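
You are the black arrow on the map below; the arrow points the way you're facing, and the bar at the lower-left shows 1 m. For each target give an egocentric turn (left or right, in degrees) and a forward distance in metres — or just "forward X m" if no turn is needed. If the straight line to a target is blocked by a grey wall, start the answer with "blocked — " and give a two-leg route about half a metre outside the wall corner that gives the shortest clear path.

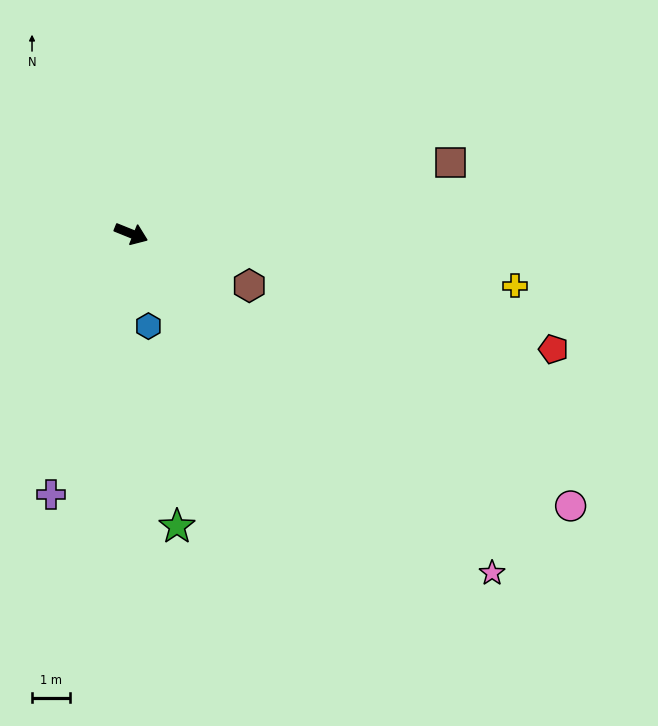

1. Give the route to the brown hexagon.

forward 3.4 m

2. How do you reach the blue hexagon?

turn right 57°, forward 2.5 m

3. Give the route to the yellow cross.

turn left 14°, forward 10.2 m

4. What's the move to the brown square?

turn left 35°, forward 8.6 m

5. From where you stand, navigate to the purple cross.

turn right 85°, forward 7.2 m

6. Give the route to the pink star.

turn right 21°, forward 13.0 m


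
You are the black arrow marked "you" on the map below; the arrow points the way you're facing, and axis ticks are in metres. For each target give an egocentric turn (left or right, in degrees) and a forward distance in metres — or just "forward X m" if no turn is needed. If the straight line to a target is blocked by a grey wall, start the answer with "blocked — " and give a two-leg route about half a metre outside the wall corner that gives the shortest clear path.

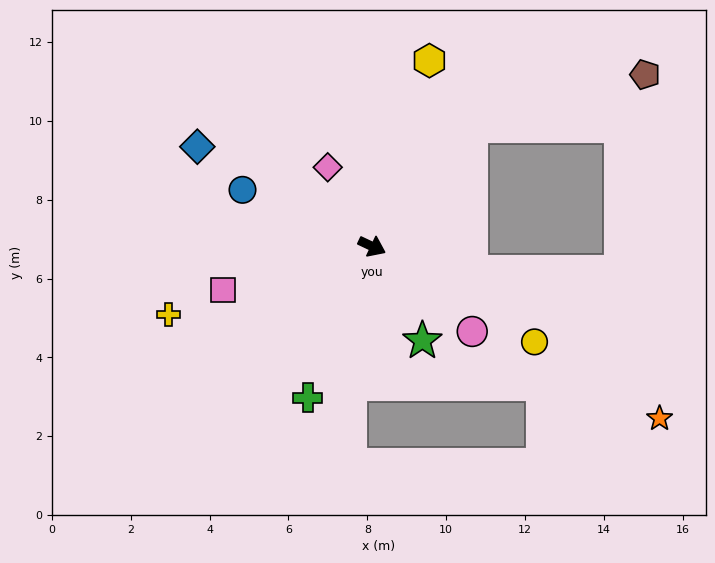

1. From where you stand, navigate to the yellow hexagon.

turn left 98°, forward 4.9 m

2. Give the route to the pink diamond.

turn left 144°, forward 2.3 m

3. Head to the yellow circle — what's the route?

turn right 5°, forward 4.8 m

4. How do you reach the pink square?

turn right 138°, forward 3.9 m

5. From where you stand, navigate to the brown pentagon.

blocked — turn left 76°, forward 4.0 m, then turn right 34°, forward 4.6 m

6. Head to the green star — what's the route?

turn right 37°, forward 2.7 m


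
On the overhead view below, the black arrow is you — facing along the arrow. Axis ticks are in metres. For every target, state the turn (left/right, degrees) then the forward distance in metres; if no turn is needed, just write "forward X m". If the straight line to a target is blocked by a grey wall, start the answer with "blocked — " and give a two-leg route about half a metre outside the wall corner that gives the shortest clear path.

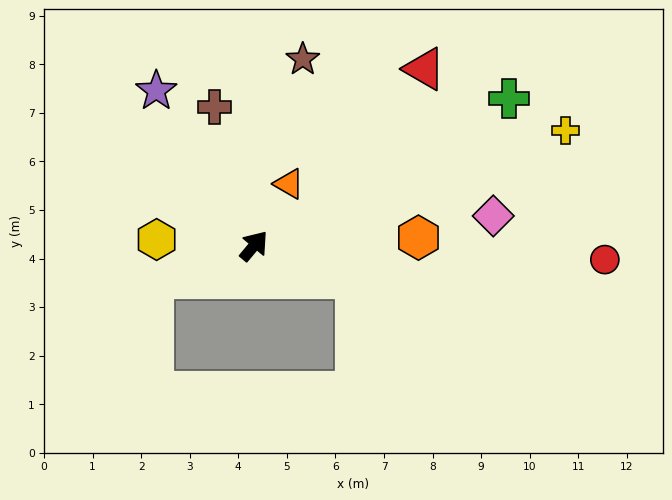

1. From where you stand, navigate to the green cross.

turn right 20°, forward 6.1 m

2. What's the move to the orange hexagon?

turn right 47°, forward 3.4 m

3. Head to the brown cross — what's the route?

turn left 56°, forward 3.0 m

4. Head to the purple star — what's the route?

turn left 72°, forward 3.8 m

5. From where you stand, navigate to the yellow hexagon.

turn left 126°, forward 2.0 m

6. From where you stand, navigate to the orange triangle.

turn left 10°, forward 1.5 m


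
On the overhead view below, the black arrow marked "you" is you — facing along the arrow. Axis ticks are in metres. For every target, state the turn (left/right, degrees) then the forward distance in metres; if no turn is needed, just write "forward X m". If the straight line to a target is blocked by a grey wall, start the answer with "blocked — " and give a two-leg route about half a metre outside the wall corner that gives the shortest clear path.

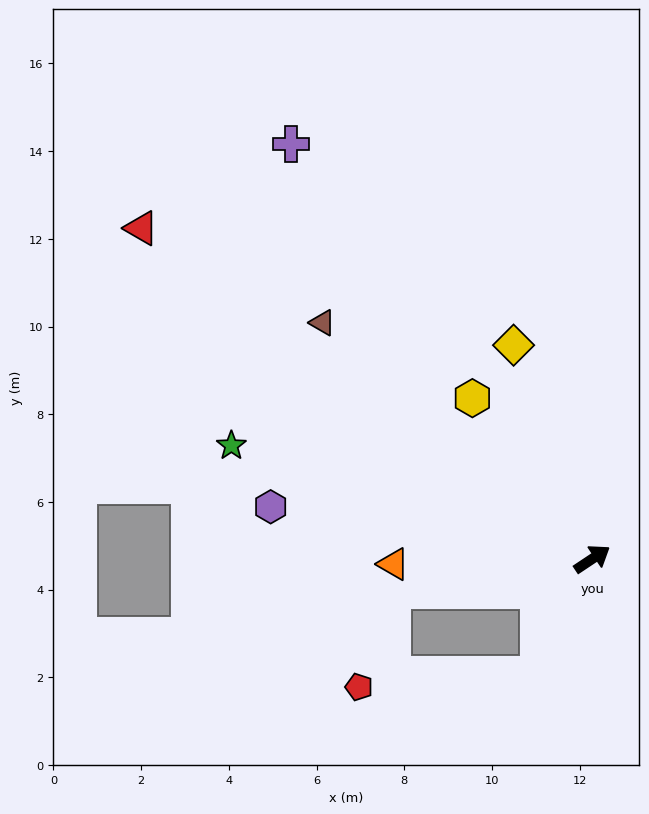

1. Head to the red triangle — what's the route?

turn left 110°, forward 12.8 m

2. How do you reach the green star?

turn left 129°, forward 8.6 m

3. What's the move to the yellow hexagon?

turn left 93°, forward 4.6 m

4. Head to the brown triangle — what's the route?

turn left 105°, forward 8.2 m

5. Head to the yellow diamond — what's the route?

turn left 77°, forward 5.2 m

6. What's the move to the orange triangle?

turn left 148°, forward 4.5 m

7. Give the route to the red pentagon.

blocked — turn right 148°, forward 2.9 m, then turn right 62°, forward 4.1 m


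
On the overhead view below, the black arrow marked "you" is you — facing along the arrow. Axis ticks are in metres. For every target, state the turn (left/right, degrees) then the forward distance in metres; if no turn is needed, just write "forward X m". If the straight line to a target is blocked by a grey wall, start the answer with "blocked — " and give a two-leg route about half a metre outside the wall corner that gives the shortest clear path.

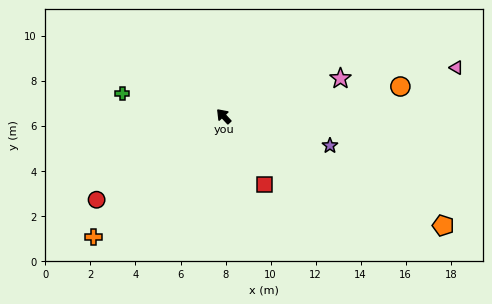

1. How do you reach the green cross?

turn left 34°, forward 4.6 m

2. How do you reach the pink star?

turn right 115°, forward 5.5 m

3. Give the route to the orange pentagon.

turn right 159°, forward 10.9 m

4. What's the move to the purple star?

turn right 148°, forward 4.9 m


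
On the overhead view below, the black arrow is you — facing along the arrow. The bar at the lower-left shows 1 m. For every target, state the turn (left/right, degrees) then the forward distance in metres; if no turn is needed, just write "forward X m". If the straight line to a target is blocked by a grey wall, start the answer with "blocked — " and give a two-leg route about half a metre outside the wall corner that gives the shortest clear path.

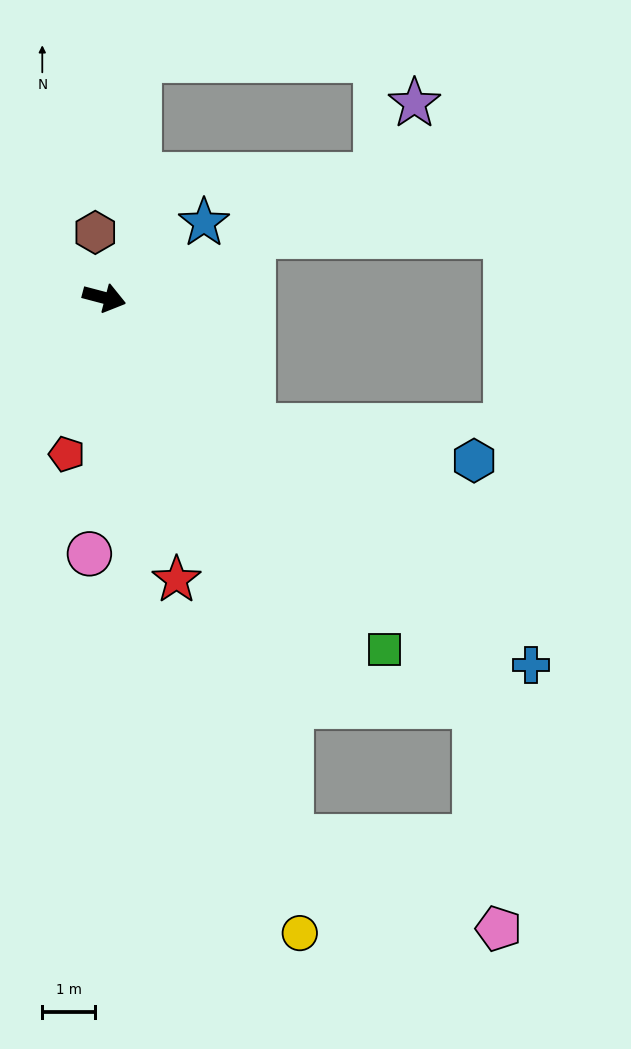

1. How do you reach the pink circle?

turn right 79°, forward 4.9 m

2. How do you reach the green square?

turn right 37°, forward 8.6 m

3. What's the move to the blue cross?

turn right 26°, forward 10.7 m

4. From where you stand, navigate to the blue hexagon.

blocked — turn right 26°, forward 3.8 m, then turn left 32°, forward 4.3 m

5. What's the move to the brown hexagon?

turn left 113°, forward 1.3 m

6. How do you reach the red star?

turn right 61°, forward 5.6 m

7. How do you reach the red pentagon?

turn right 89°, forward 3.1 m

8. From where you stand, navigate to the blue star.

turn left 52°, forward 2.4 m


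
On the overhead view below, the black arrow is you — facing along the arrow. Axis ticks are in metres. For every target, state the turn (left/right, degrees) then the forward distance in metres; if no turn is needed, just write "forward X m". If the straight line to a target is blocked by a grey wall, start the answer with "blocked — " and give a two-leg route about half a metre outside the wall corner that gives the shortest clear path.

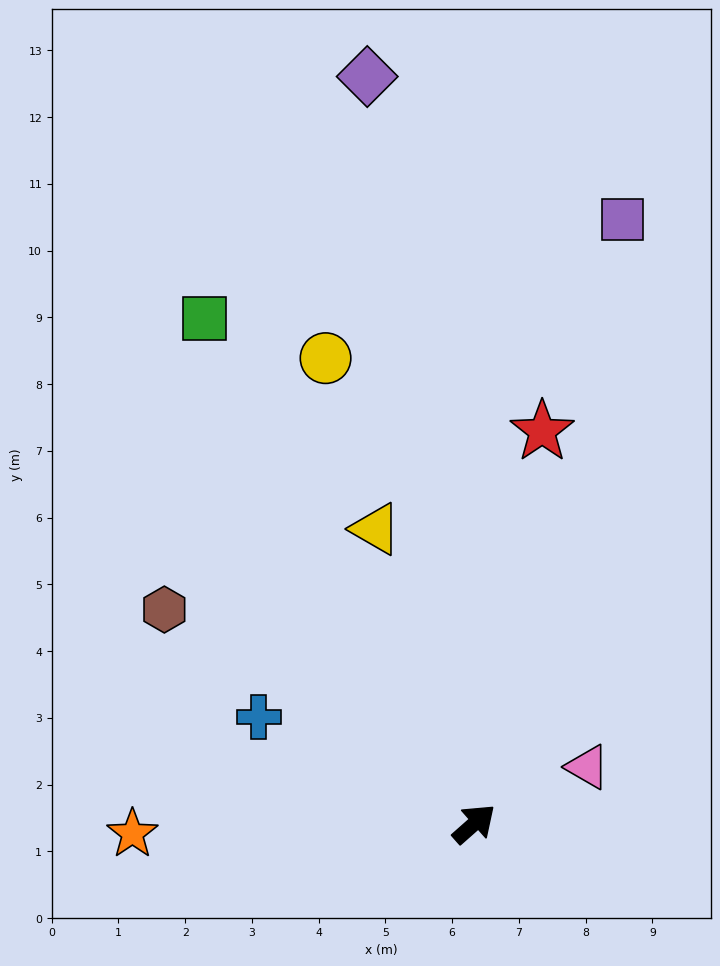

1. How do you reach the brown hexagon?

turn left 104°, forward 5.6 m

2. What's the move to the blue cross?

turn left 112°, forward 3.6 m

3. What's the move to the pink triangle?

turn right 15°, forward 1.9 m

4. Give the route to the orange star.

turn left 140°, forward 5.1 m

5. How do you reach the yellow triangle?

turn left 67°, forward 4.7 m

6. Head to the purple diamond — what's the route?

turn left 57°, forward 11.3 m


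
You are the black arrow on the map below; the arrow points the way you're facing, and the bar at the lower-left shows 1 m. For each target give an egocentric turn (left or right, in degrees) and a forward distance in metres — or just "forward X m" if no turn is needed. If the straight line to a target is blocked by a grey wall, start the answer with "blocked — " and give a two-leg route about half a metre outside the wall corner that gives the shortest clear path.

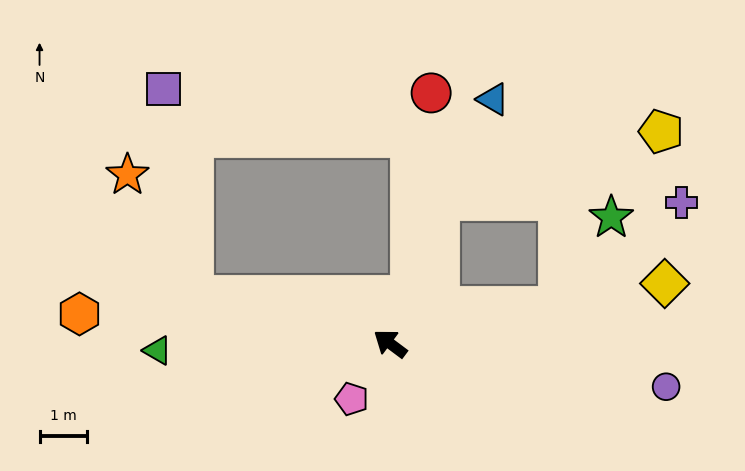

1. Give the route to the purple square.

blocked — turn left 23°, forward 4.3 m, then turn right 68°, forward 4.4 m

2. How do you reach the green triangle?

turn left 38°, forward 4.9 m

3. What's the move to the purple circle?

turn right 152°, forward 5.9 m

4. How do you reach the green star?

blocked — turn right 131°, forward 3.6 m, then turn left 47°, forward 2.2 m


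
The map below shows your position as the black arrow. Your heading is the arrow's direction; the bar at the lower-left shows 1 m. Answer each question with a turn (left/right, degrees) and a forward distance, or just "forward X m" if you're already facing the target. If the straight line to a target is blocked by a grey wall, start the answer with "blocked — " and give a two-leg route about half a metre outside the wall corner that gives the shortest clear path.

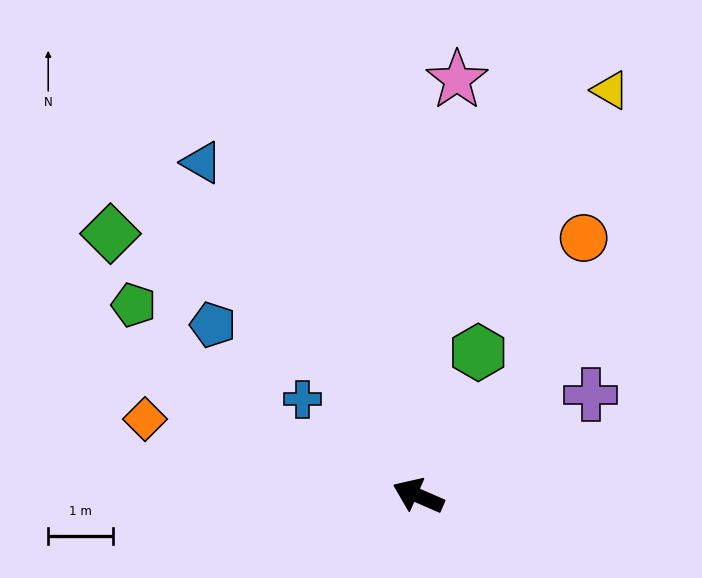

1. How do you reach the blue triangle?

turn right 33°, forward 6.2 m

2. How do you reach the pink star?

turn right 72°, forward 6.5 m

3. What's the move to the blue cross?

turn right 16°, forward 2.3 m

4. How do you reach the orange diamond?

turn left 8°, forward 4.4 m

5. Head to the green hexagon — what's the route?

turn right 89°, forward 2.4 m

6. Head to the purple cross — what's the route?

turn right 126°, forward 3.1 m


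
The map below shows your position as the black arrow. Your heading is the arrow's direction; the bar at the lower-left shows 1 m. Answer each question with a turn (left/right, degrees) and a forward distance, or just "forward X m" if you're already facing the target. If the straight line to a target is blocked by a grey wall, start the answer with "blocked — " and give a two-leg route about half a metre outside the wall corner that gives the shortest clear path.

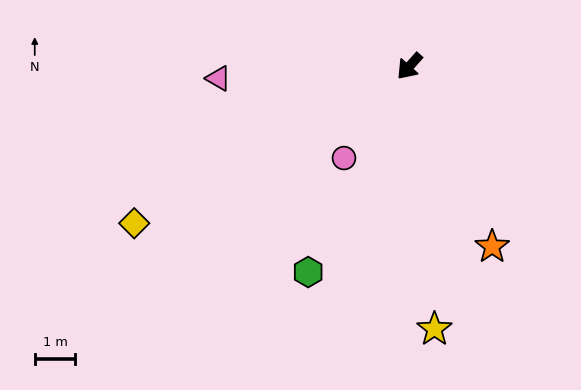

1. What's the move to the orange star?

turn left 66°, forward 4.9 m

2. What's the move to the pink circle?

turn left 6°, forward 2.8 m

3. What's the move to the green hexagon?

turn left 16°, forward 5.6 m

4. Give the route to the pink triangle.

turn right 45°, forward 4.7 m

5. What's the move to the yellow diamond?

turn right 18°, forward 7.8 m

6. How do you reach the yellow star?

turn left 47°, forward 6.5 m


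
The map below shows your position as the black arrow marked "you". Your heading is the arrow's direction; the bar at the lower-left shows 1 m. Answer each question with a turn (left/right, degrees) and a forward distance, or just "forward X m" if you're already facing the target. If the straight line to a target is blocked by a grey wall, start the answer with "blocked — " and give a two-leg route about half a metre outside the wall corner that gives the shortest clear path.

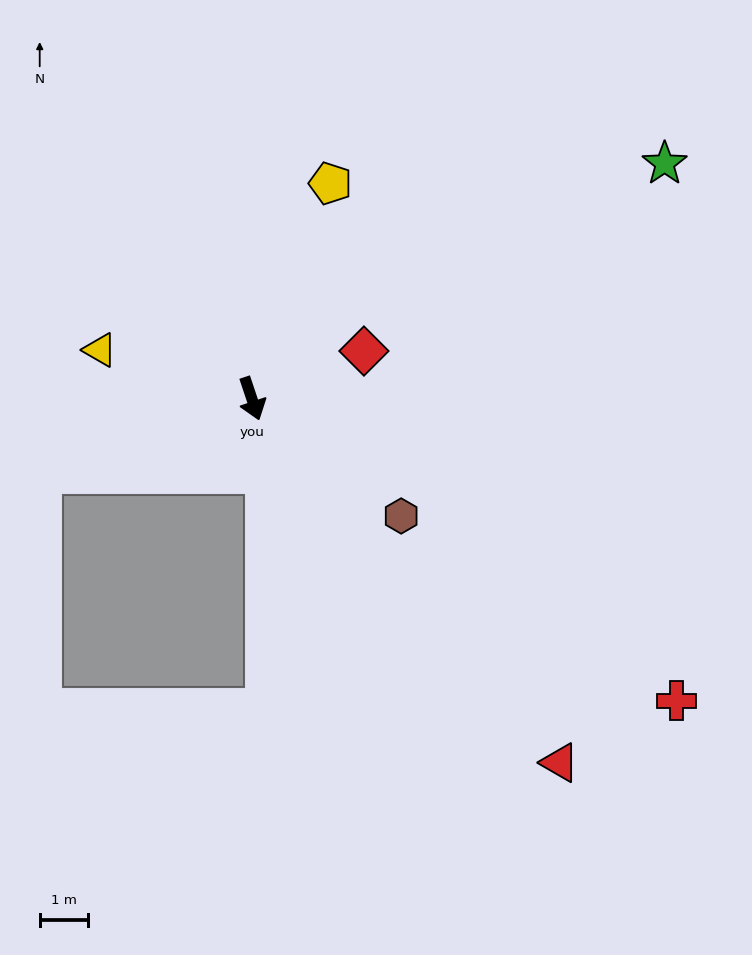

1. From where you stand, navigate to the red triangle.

turn left 22°, forward 9.9 m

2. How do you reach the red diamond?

turn left 95°, forward 2.5 m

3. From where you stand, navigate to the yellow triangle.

turn right 126°, forward 3.3 m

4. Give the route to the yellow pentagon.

turn left 141°, forward 4.8 m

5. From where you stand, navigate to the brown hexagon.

turn left 33°, forward 3.9 m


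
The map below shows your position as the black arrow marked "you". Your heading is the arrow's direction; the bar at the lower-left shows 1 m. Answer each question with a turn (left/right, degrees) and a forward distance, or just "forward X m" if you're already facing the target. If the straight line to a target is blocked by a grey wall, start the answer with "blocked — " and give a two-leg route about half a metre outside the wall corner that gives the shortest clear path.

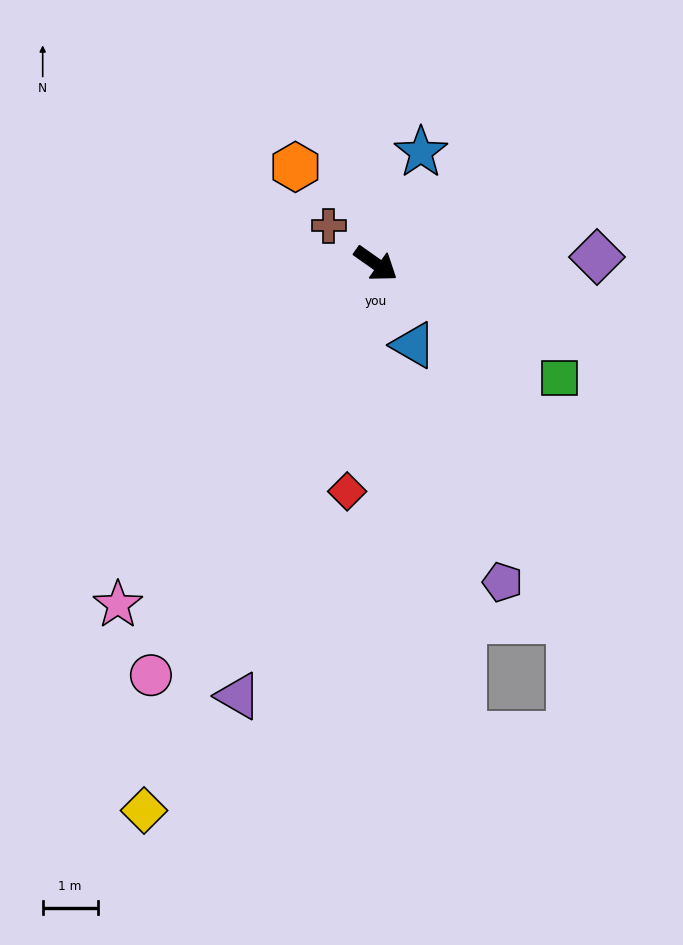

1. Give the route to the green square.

turn left 3°, forward 3.9 m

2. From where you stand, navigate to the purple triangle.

turn right 72°, forward 8.3 m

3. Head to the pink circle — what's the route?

turn right 83°, forward 8.5 m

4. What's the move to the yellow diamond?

turn right 78°, forward 10.8 m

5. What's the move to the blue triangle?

turn right 30°, forward 1.6 m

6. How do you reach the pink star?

turn right 92°, forward 7.8 m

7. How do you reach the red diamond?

turn right 62°, forward 4.2 m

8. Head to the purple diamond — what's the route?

turn left 37°, forward 4.0 m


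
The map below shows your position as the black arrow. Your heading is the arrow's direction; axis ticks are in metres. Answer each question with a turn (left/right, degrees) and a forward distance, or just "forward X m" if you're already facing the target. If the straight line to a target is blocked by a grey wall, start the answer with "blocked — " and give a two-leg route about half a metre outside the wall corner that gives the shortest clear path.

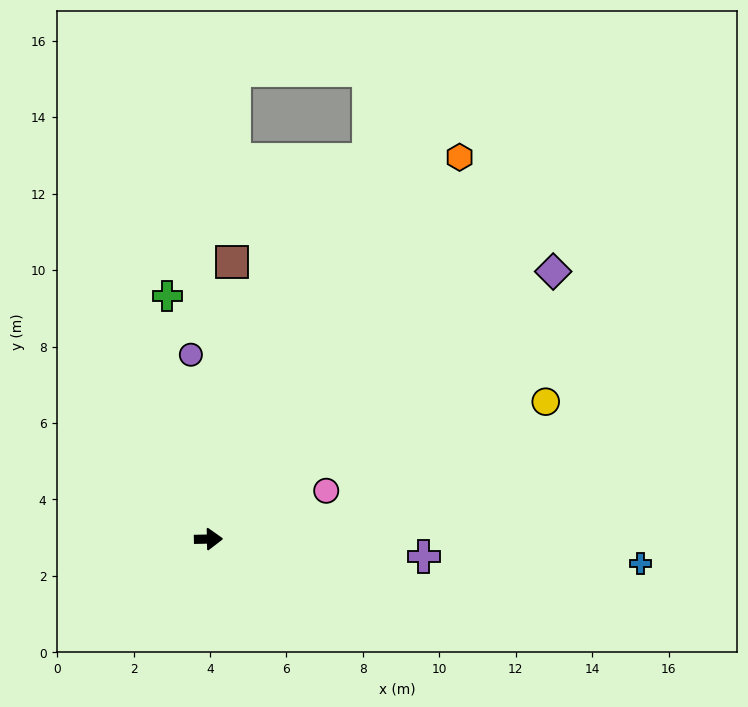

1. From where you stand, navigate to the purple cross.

turn right 6°, forward 5.7 m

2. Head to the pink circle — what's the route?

turn left 21°, forward 3.3 m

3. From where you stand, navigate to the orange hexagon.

turn left 56°, forward 12.0 m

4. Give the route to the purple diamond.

turn left 37°, forward 11.4 m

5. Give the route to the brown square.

turn left 84°, forward 7.3 m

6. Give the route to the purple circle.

turn left 94°, forward 4.8 m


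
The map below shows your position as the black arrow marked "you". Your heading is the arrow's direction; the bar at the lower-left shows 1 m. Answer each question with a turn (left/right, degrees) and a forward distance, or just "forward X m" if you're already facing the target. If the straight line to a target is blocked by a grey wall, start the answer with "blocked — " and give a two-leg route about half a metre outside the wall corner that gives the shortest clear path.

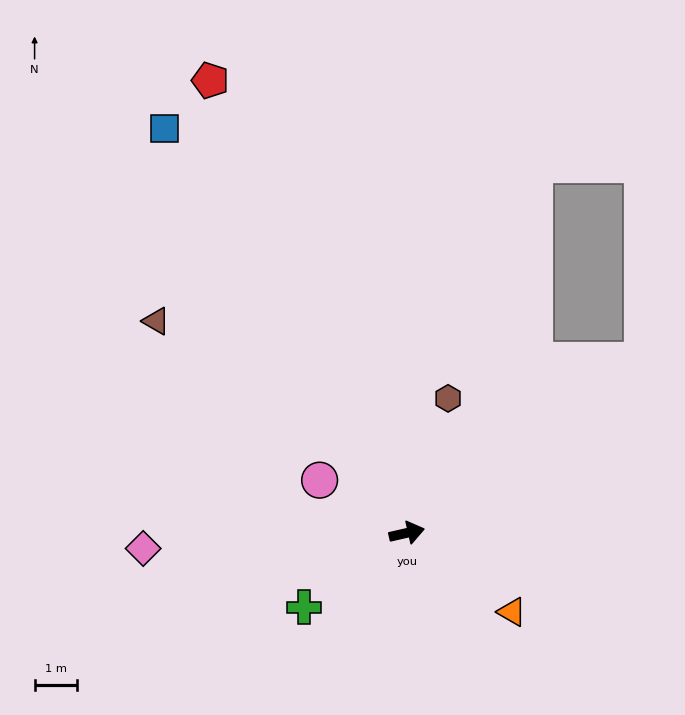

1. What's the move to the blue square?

turn left 108°, forward 11.1 m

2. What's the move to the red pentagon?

turn left 101°, forward 11.7 m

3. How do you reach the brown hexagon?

turn left 60°, forward 3.3 m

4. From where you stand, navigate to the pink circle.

turn left 136°, forward 2.4 m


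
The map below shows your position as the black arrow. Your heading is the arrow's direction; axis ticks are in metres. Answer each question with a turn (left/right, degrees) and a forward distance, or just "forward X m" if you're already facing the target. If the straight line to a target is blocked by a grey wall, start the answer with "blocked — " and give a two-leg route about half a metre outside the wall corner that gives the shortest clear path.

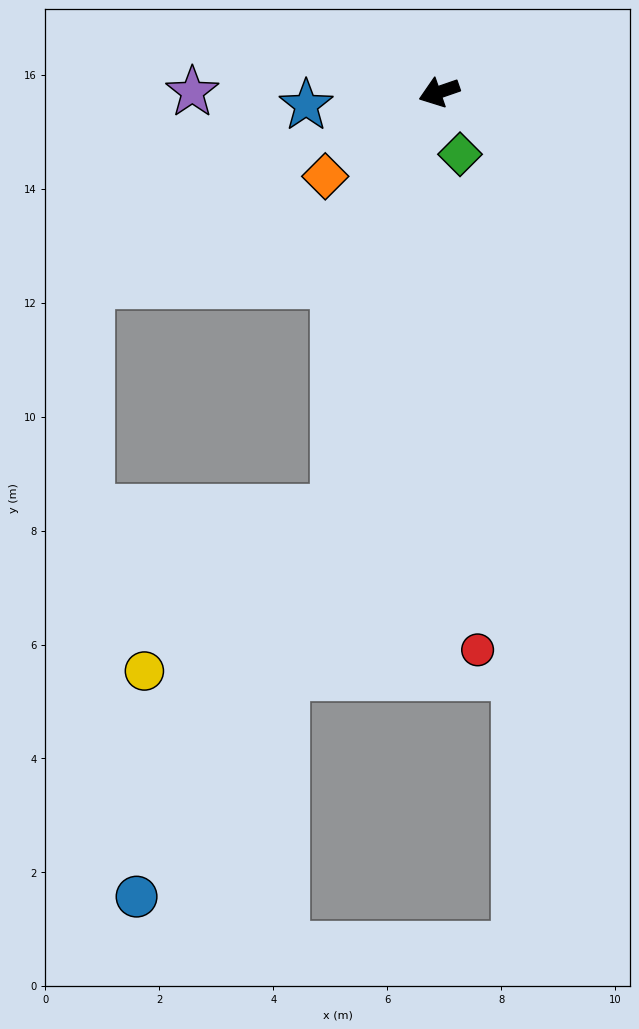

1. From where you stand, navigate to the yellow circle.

blocked — turn left 57°, forward 7.5 m, then turn right 35°, forward 4.4 m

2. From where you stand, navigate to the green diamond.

turn left 90°, forward 1.1 m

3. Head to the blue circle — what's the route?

blocked — turn left 57°, forward 7.5 m, then turn right 13°, forward 7.7 m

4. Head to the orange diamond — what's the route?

turn left 17°, forward 2.5 m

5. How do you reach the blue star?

turn right 13°, forward 2.3 m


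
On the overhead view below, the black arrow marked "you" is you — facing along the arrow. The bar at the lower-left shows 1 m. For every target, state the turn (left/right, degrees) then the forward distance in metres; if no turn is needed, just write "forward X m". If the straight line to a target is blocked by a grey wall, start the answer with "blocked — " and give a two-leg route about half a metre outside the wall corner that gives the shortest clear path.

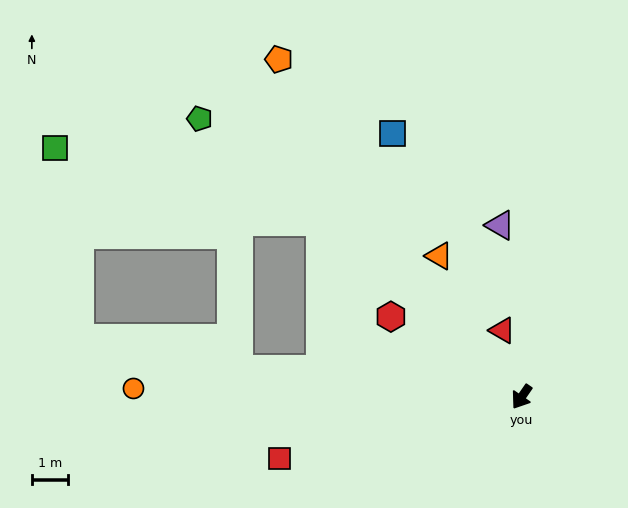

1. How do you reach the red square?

turn right 41°, forward 6.9 m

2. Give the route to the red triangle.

turn right 129°, forward 1.9 m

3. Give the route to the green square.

blocked — turn right 97°, forward 7.4 m, then turn left 26°, forward 7.6 m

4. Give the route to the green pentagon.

turn right 96°, forward 11.7 m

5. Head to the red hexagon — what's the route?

turn right 87°, forward 4.2 m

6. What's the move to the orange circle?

turn right 57°, forward 10.7 m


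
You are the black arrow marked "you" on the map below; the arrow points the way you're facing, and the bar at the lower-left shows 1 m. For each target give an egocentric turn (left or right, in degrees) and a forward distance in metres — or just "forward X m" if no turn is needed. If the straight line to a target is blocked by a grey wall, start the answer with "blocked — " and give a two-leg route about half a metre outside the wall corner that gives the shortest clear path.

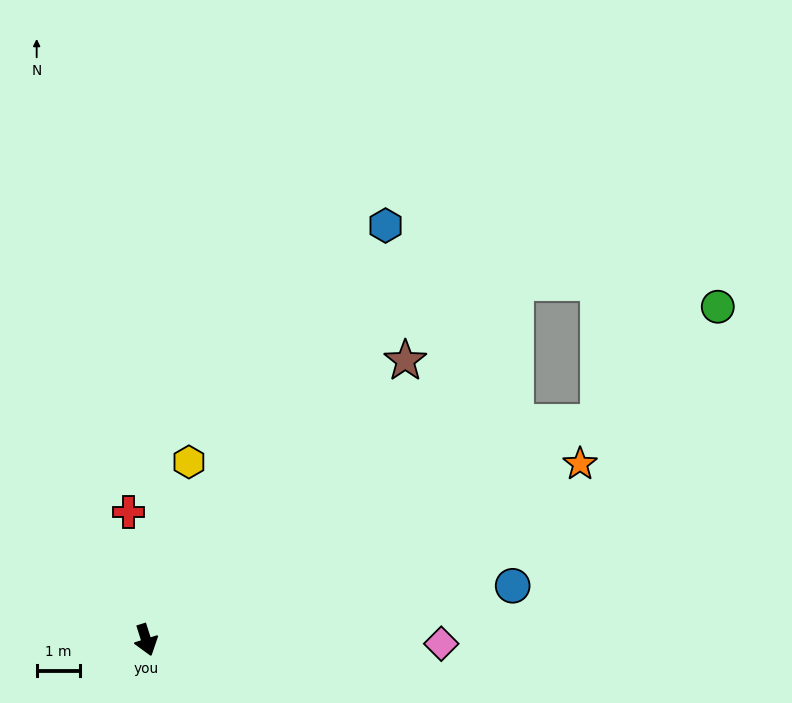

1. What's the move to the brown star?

turn left 120°, forward 8.9 m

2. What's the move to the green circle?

blocked — turn left 98°, forward 11.7 m, then turn left 19°, forward 3.9 m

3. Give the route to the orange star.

turn left 95°, forward 10.9 m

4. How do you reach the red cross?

turn left 170°, forward 3.0 m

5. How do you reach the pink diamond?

turn left 72°, forward 6.9 m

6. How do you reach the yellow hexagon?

turn left 149°, forward 4.3 m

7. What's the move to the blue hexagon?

turn left 132°, forward 11.2 m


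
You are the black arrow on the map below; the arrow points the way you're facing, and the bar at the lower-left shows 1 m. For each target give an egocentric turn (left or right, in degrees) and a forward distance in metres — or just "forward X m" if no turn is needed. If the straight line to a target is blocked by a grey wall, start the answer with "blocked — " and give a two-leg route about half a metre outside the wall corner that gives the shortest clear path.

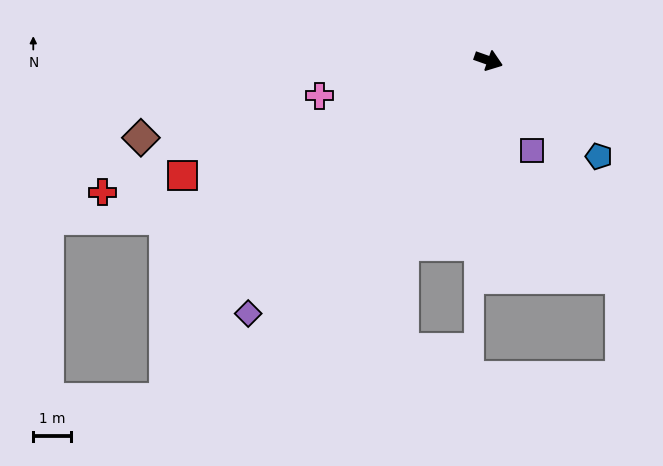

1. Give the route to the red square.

turn right 140°, forward 8.8 m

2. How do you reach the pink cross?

turn right 149°, forward 4.6 m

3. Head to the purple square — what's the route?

turn right 45°, forward 2.7 m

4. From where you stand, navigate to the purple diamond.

turn right 114°, forward 9.4 m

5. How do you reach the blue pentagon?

turn right 22°, forward 3.9 m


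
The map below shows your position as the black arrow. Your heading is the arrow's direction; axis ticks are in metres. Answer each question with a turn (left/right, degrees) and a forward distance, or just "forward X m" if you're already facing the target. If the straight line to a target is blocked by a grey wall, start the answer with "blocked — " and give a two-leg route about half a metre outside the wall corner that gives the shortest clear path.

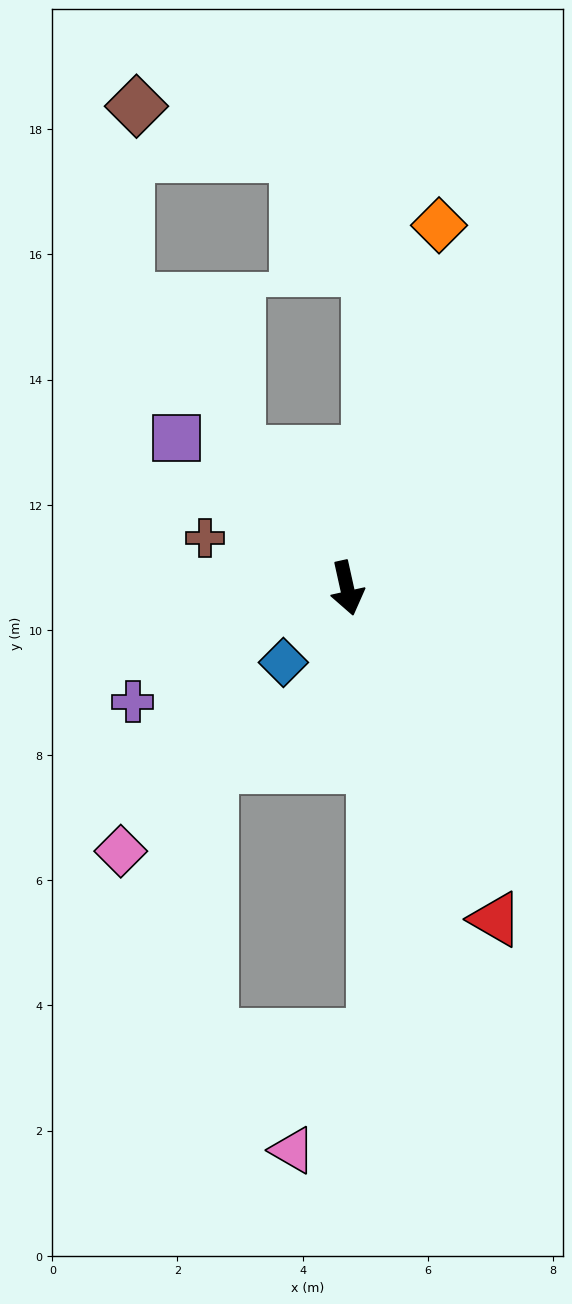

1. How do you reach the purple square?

turn right 144°, forward 3.6 m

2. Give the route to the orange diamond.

turn left 153°, forward 6.0 m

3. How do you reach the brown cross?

turn right 122°, forward 2.4 m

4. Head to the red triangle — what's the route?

turn left 12°, forward 5.8 m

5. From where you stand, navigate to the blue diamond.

turn right 53°, forward 1.6 m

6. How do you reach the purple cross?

turn right 75°, forward 3.9 m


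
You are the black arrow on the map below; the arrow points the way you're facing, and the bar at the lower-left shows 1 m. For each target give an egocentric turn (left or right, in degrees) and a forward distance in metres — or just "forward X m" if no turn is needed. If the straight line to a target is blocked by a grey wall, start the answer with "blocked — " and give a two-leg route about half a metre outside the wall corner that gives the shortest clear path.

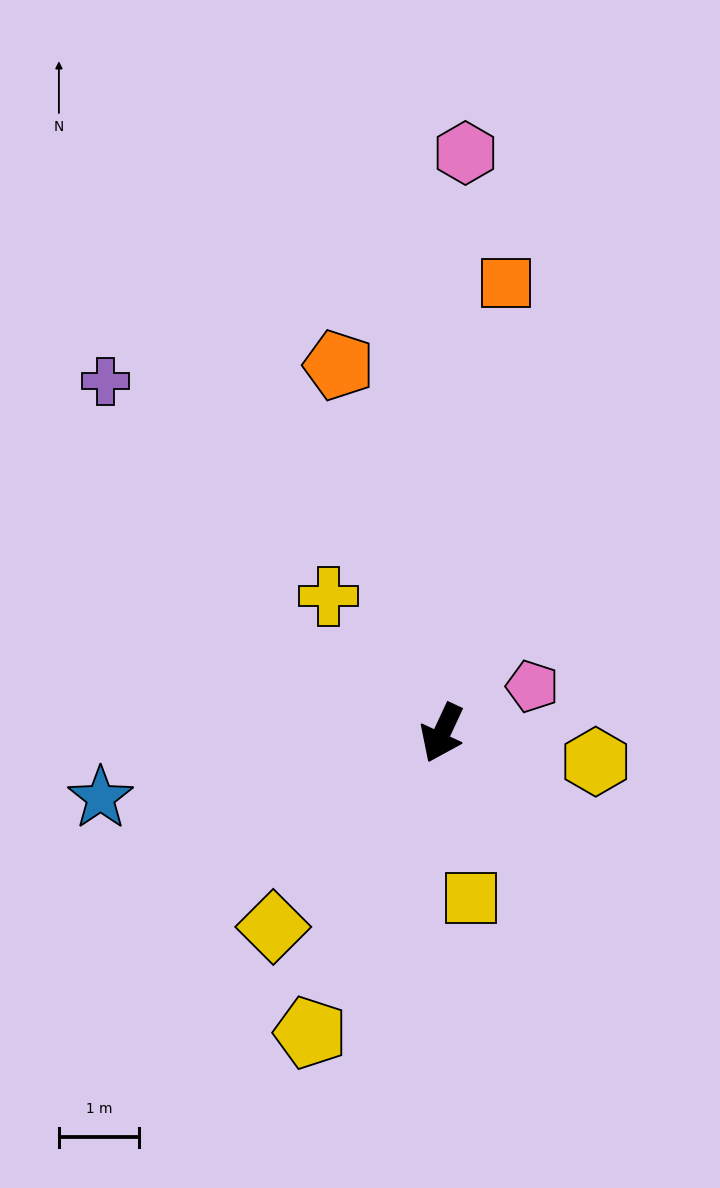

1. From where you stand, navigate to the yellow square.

turn left 35°, forward 2.1 m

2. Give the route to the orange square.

turn right 163°, forward 5.7 m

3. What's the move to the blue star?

turn right 54°, forward 4.3 m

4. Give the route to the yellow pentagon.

forward 4.1 m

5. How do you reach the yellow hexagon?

turn left 104°, forward 2.0 m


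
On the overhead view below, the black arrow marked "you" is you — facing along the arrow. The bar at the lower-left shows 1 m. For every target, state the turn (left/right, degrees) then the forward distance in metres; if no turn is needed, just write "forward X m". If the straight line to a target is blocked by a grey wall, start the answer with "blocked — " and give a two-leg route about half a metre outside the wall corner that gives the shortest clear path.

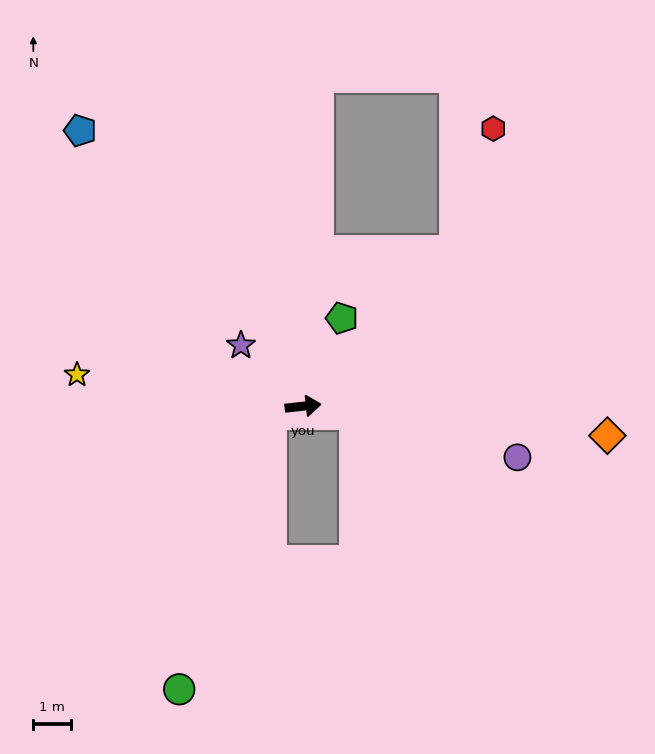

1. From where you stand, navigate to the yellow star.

turn left 166°, forward 6.0 m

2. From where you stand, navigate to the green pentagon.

turn left 60°, forward 2.5 m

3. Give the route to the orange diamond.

turn right 12°, forward 8.1 m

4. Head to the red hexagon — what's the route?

blocked — turn left 39°, forward 5.7 m, then turn left 27°, forward 3.4 m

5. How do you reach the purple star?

turn left 129°, forward 2.3 m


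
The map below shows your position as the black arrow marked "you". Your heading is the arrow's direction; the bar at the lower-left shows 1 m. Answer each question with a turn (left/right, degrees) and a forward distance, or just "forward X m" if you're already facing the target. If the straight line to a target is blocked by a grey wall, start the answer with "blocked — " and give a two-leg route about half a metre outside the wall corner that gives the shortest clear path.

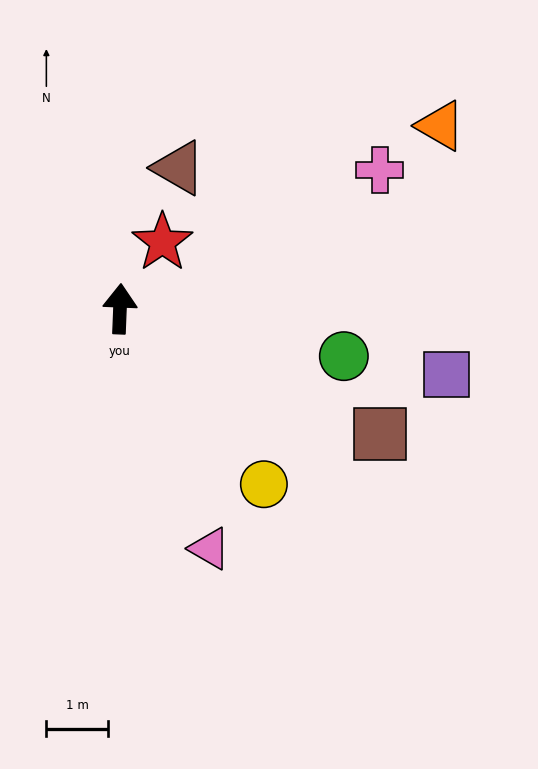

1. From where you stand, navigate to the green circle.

turn right 100°, forward 3.7 m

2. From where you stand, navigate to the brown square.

turn right 113°, forward 4.7 m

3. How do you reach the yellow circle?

turn right 138°, forward 3.7 m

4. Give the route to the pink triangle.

turn right 157°, forward 4.2 m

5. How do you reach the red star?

turn right 30°, forward 1.3 m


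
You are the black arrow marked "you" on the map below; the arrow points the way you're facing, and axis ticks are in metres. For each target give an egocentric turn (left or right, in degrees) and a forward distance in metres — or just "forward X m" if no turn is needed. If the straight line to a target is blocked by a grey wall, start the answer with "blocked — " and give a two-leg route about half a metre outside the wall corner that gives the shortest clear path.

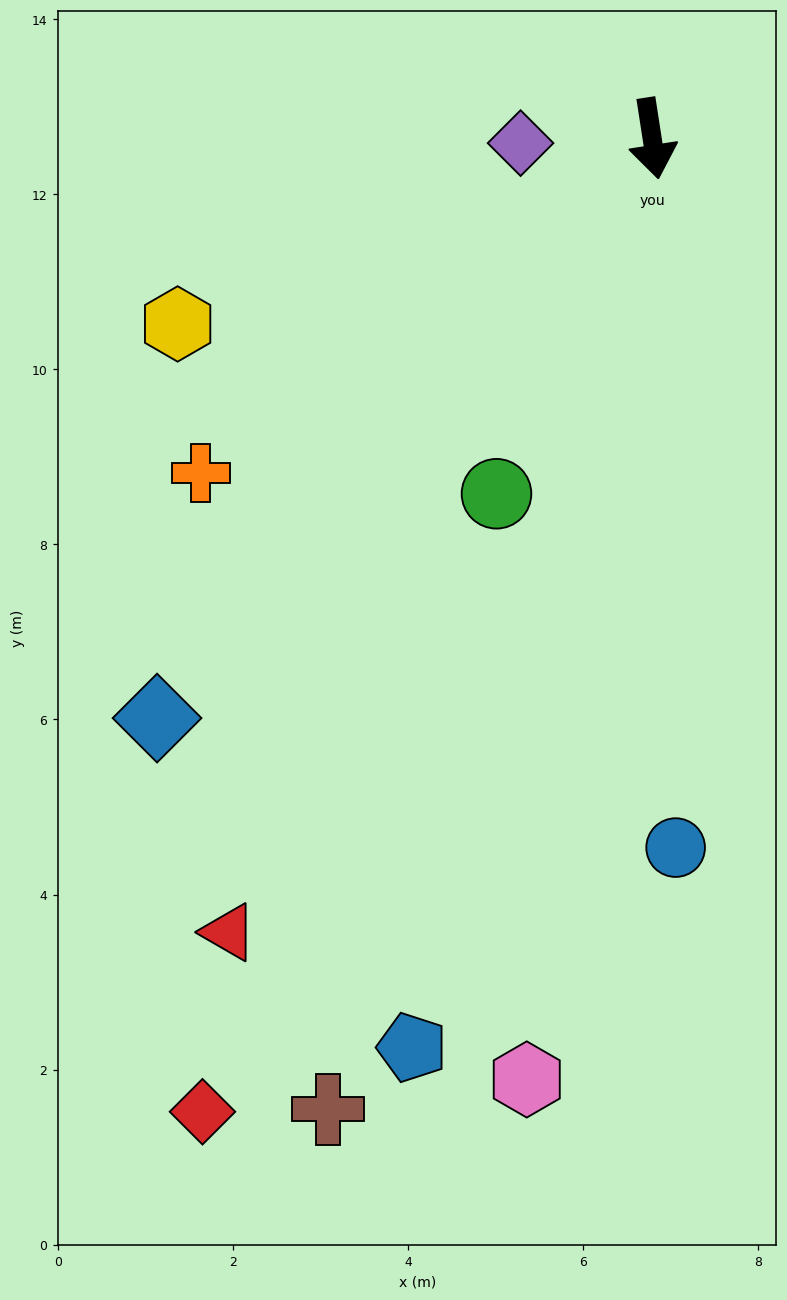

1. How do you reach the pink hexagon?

turn right 16°, forward 10.8 m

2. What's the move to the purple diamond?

turn right 97°, forward 1.5 m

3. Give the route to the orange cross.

turn right 62°, forward 6.4 m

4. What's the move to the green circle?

turn right 32°, forward 4.4 m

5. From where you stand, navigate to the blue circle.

turn right 7°, forward 8.1 m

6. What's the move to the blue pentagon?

turn right 24°, forward 10.7 m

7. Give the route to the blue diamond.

turn right 49°, forward 8.7 m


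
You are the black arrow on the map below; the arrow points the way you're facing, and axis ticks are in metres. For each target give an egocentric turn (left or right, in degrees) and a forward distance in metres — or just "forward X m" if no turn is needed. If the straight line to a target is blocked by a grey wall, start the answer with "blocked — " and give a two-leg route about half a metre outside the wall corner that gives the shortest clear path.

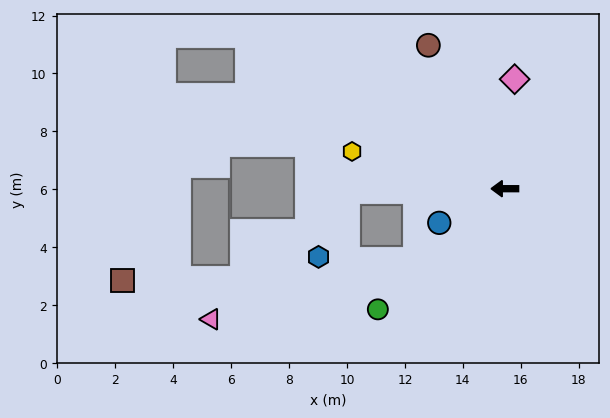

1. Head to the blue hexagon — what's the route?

blocked — forward 5.4 m, then turn left 66°, forward 2.5 m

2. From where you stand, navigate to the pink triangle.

blocked — forward 5.4 m, then turn left 43°, forward 6.5 m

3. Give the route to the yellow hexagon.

turn right 14°, forward 5.4 m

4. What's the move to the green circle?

turn left 44°, forward 6.0 m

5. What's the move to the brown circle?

turn right 62°, forward 5.6 m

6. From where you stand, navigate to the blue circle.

turn left 28°, forward 2.6 m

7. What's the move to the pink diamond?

turn right 95°, forward 3.8 m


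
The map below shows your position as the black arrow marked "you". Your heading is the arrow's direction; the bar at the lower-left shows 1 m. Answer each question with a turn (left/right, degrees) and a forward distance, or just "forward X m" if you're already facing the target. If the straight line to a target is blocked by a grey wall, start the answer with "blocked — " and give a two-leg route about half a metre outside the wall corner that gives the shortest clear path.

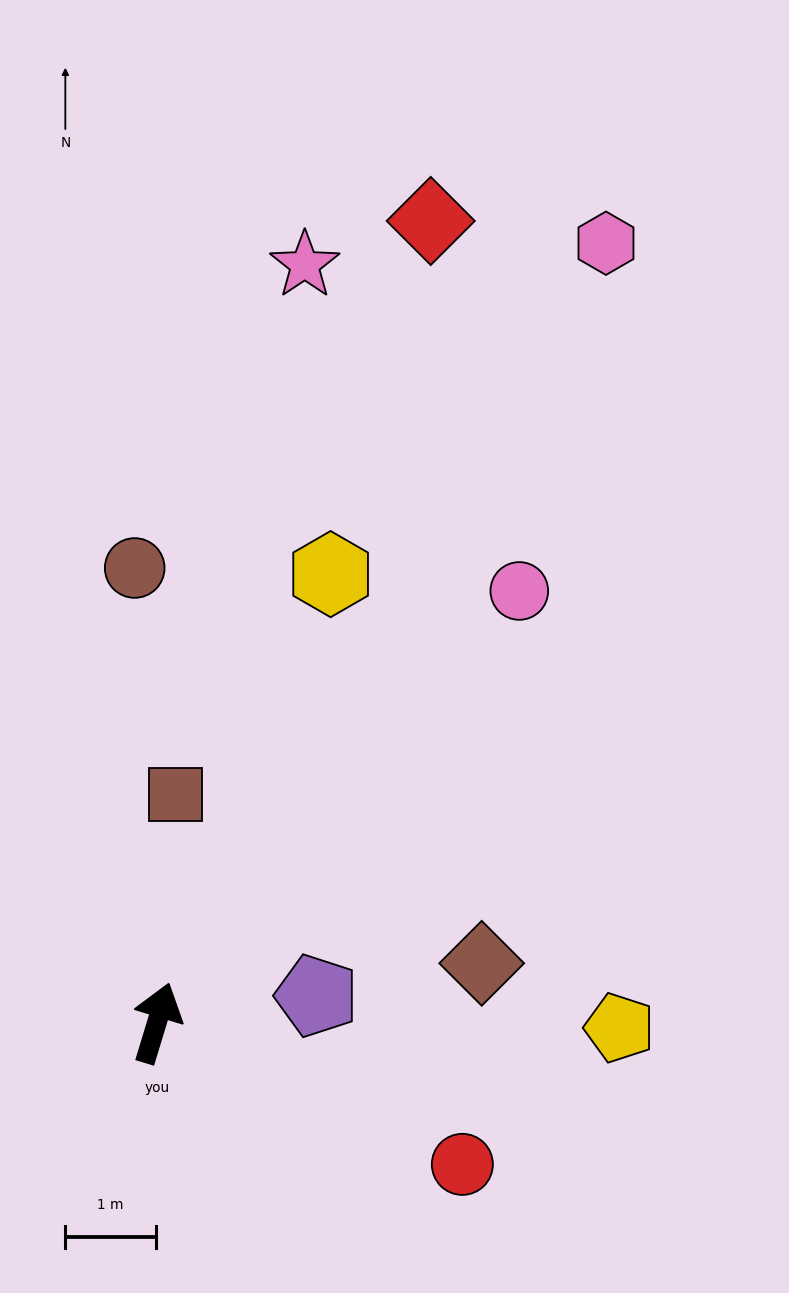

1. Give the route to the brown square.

turn left 12°, forward 2.5 m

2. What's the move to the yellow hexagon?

turn right 4°, forward 5.3 m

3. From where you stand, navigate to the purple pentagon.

turn right 63°, forward 1.8 m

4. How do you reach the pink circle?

turn right 23°, forward 6.2 m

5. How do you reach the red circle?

turn right 98°, forward 3.7 m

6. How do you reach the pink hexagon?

turn right 13°, forward 9.9 m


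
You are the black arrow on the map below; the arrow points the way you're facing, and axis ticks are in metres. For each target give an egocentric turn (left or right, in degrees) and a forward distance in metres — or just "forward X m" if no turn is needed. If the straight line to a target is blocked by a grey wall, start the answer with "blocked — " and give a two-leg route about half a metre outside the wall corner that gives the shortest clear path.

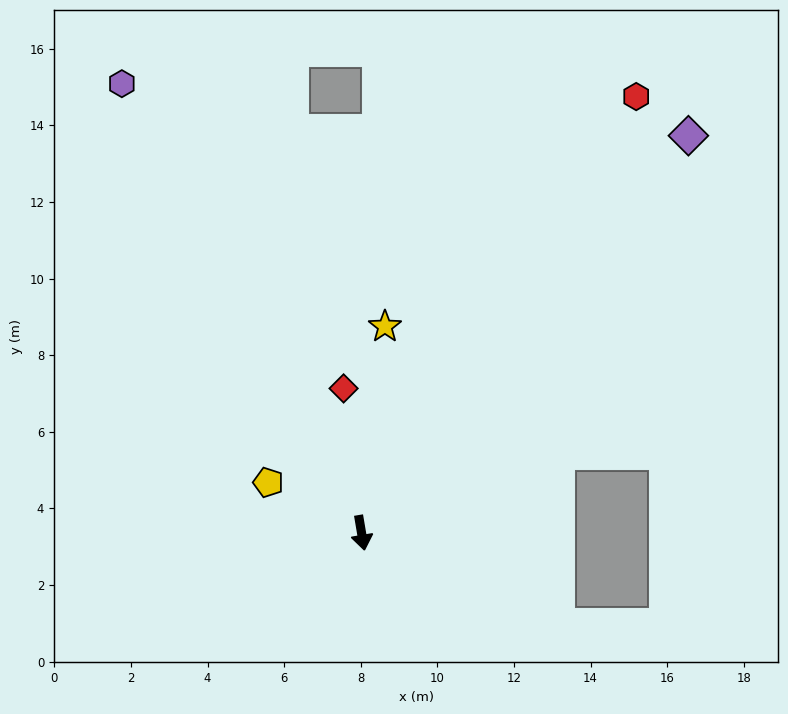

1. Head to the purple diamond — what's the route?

turn left 131°, forward 13.4 m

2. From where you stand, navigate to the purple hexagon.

turn right 162°, forward 13.3 m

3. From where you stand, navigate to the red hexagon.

turn left 138°, forward 13.5 m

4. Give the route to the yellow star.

turn left 164°, forward 5.4 m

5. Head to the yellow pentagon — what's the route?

turn right 128°, forward 2.8 m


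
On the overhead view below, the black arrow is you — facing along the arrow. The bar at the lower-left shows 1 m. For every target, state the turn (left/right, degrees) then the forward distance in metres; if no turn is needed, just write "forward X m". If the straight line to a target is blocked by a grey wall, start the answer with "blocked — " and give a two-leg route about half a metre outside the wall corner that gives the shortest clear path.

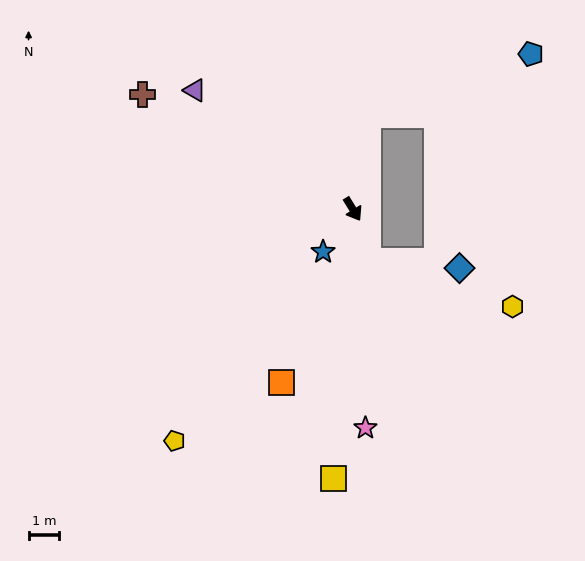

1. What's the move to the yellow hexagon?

blocked — turn right 15°, forward 1.8 m, then turn left 56°, forward 4.9 m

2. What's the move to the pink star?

turn right 28°, forward 7.2 m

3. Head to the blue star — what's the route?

turn right 67°, forward 1.7 m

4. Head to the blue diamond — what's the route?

blocked — turn right 15°, forward 1.8 m, then turn left 69°, forward 3.0 m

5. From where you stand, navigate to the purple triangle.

turn right 159°, forward 6.5 m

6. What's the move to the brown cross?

turn right 150°, forward 7.8 m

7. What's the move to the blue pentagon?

blocked — turn left 139°, forward 3.1 m, then turn right 60°, forward 5.7 m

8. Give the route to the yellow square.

turn right 36°, forward 8.8 m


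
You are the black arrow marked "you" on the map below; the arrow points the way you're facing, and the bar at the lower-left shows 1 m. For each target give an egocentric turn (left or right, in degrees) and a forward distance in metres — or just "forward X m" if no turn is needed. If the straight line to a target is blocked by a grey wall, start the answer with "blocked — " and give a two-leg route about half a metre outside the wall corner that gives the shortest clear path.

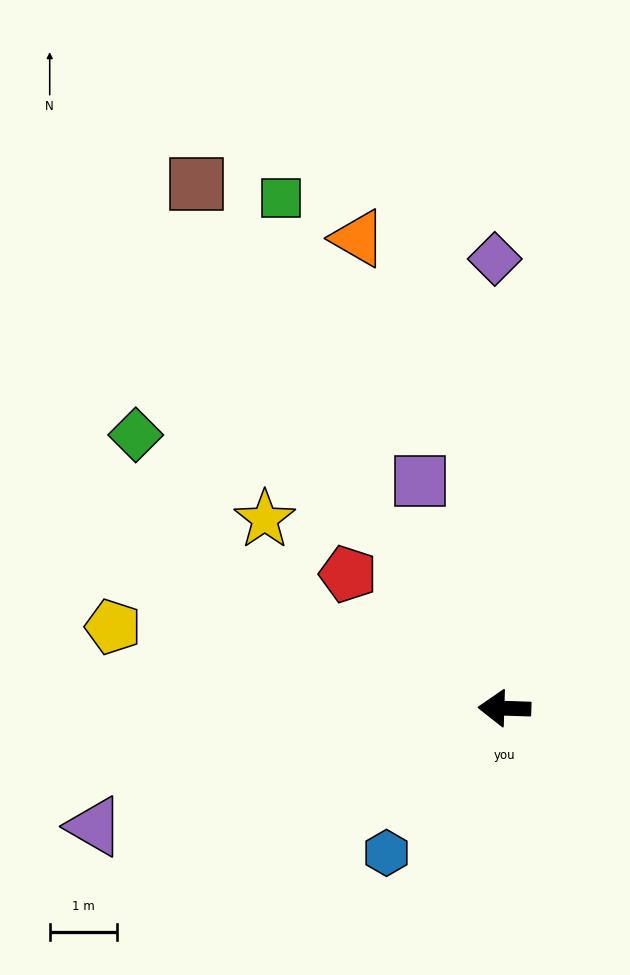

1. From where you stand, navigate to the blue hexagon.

turn left 53°, forward 2.8 m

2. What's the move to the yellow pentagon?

turn right 10°, forward 5.9 m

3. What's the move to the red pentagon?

turn right 39°, forward 3.1 m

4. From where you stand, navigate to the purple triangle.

turn left 18°, forward 6.3 m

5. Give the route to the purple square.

turn right 68°, forward 3.6 m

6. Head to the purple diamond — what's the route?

turn right 87°, forward 6.7 m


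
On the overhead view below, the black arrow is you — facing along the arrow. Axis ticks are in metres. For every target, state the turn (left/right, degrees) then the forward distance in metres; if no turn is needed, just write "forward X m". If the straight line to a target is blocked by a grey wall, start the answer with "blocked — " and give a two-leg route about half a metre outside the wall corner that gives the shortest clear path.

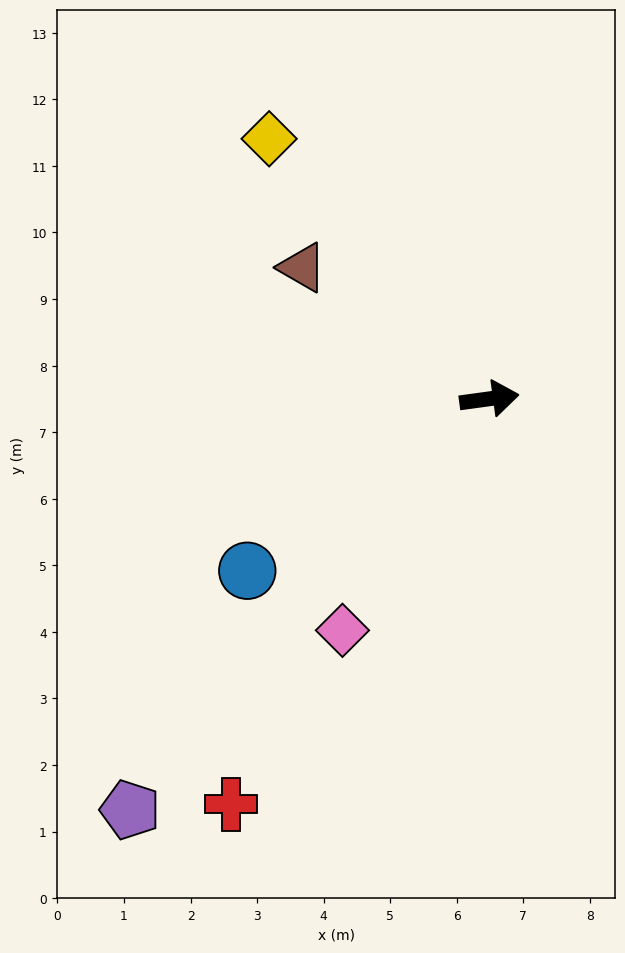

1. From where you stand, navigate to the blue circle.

turn right 152°, forward 4.5 m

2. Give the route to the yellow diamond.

turn left 122°, forward 5.1 m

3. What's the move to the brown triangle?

turn left 137°, forward 3.4 m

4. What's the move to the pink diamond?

turn right 130°, forward 4.1 m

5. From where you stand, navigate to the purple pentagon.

turn right 139°, forward 8.2 m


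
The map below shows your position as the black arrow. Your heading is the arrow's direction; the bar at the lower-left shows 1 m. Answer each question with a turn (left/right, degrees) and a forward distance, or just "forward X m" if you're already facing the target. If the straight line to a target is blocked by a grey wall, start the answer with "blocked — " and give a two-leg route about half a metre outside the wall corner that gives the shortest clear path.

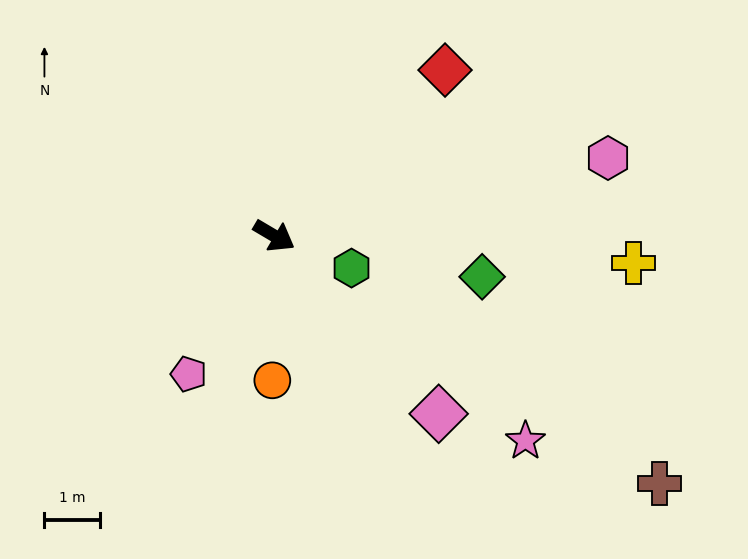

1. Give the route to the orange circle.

turn right 60°, forward 2.6 m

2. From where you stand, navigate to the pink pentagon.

turn right 91°, forward 2.9 m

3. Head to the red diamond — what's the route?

turn left 75°, forward 4.3 m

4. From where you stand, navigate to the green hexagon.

turn left 8°, forward 1.5 m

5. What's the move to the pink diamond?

turn right 17°, forward 4.4 m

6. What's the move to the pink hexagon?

turn left 44°, forward 6.2 m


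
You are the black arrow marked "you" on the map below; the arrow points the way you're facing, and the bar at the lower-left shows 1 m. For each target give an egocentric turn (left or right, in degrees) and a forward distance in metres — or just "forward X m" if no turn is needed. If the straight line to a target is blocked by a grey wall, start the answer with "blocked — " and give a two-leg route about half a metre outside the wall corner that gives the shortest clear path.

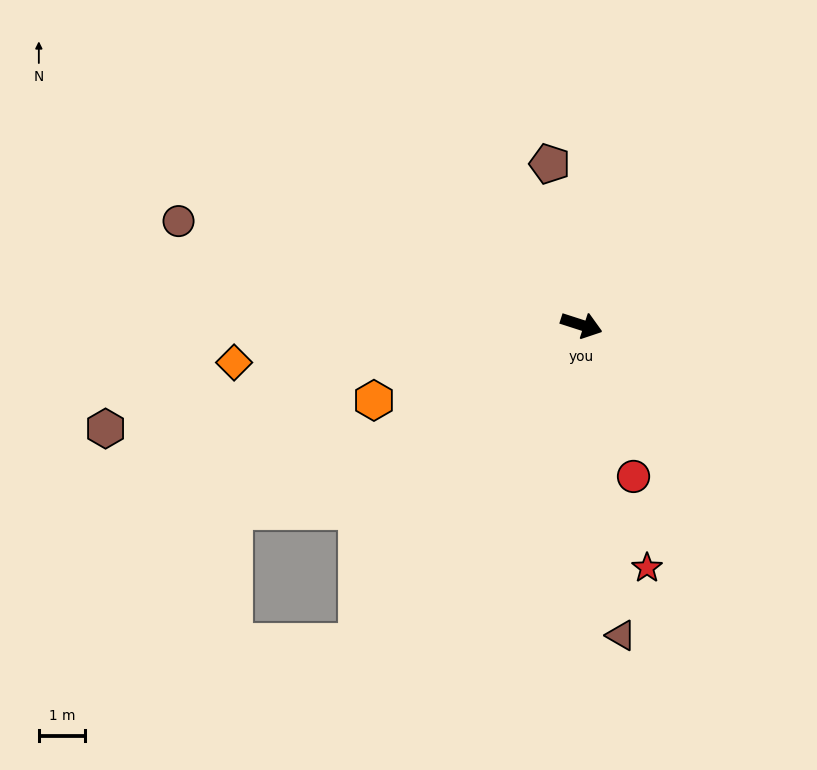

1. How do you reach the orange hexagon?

turn right 142°, forward 4.7 m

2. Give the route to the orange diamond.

turn right 156°, forward 7.5 m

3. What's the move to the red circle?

turn right 53°, forward 3.4 m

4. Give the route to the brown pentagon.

turn left 119°, forward 3.5 m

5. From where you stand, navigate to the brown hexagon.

turn right 150°, forward 10.5 m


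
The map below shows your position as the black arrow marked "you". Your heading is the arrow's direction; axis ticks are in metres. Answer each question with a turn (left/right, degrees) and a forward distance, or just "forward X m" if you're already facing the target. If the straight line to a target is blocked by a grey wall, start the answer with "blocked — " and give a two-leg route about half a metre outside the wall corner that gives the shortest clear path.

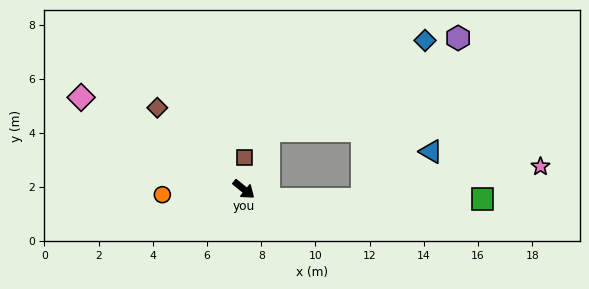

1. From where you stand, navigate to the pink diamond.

turn right 170°, forward 6.9 m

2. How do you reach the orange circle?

turn right 137°, forward 3.0 m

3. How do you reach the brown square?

turn left 127°, forward 1.2 m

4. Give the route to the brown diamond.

turn left 176°, forward 4.4 m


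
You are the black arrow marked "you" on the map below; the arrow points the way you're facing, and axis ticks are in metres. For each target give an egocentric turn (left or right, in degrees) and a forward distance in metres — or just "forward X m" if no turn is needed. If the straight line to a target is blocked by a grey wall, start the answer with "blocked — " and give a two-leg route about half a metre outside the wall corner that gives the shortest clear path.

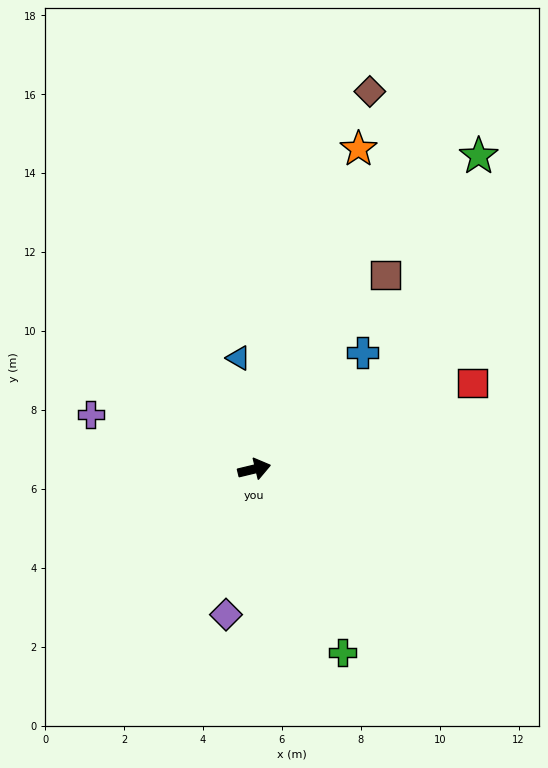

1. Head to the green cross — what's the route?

turn right 78°, forward 5.2 m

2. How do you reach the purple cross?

turn left 148°, forward 4.4 m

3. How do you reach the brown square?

turn left 42°, forward 5.9 m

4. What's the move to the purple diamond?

turn right 115°, forward 3.8 m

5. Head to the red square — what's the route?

turn left 8°, forward 5.9 m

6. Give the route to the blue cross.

turn left 34°, forward 4.0 m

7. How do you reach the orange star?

turn left 58°, forward 8.5 m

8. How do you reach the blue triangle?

turn left 85°, forward 2.8 m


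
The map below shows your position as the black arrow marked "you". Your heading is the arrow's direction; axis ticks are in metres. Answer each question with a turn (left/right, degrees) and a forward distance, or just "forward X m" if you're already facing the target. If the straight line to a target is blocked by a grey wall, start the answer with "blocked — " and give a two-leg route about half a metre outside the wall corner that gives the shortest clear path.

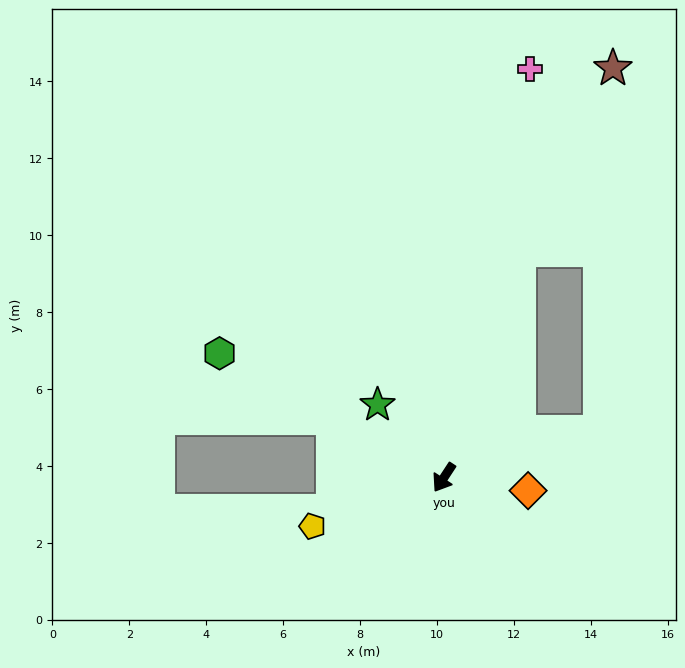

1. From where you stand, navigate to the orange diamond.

turn left 114°, forward 2.2 m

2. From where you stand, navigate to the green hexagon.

turn right 86°, forward 6.7 m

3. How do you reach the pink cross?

turn right 159°, forward 10.9 m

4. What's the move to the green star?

turn right 104°, forward 2.6 m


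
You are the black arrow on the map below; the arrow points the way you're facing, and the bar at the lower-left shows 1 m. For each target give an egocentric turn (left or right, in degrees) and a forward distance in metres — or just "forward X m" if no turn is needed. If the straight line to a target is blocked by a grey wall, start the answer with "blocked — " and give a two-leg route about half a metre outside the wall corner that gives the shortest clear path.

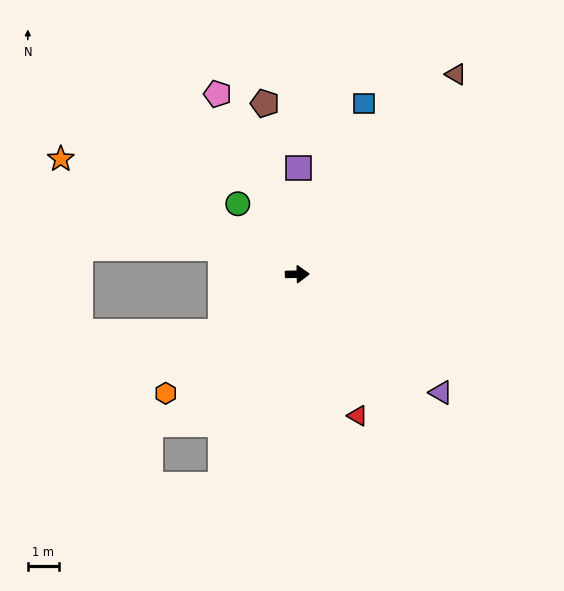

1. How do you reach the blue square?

turn left 68°, forward 5.9 m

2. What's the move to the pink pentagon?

turn left 113°, forward 6.4 m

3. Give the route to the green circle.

turn left 129°, forward 3.0 m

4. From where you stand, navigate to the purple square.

turn left 88°, forward 3.4 m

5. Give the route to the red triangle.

turn right 68°, forward 5.0 m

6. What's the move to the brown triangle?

turn left 50°, forward 8.2 m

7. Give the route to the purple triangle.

turn right 41°, forward 6.0 m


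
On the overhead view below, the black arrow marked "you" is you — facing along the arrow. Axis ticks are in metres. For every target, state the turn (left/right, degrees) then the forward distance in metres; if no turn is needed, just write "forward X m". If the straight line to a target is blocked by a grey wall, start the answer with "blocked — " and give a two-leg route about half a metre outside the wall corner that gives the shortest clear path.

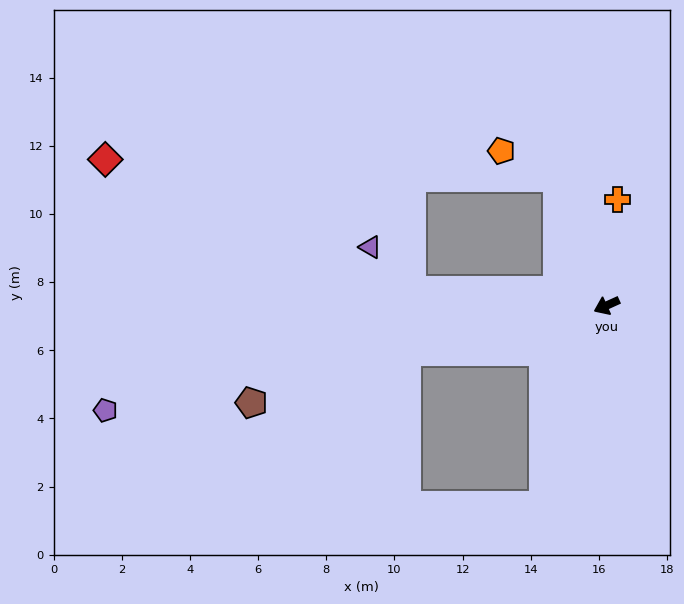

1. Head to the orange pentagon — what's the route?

blocked — turn right 93°, forward 4.0 m, then turn left 43°, forward 1.8 m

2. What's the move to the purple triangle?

blocked — turn right 29°, forward 5.7 m, then turn right 42°, forward 1.8 m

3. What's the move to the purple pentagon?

turn right 13°, forward 15.0 m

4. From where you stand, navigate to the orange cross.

turn right 120°, forward 3.1 m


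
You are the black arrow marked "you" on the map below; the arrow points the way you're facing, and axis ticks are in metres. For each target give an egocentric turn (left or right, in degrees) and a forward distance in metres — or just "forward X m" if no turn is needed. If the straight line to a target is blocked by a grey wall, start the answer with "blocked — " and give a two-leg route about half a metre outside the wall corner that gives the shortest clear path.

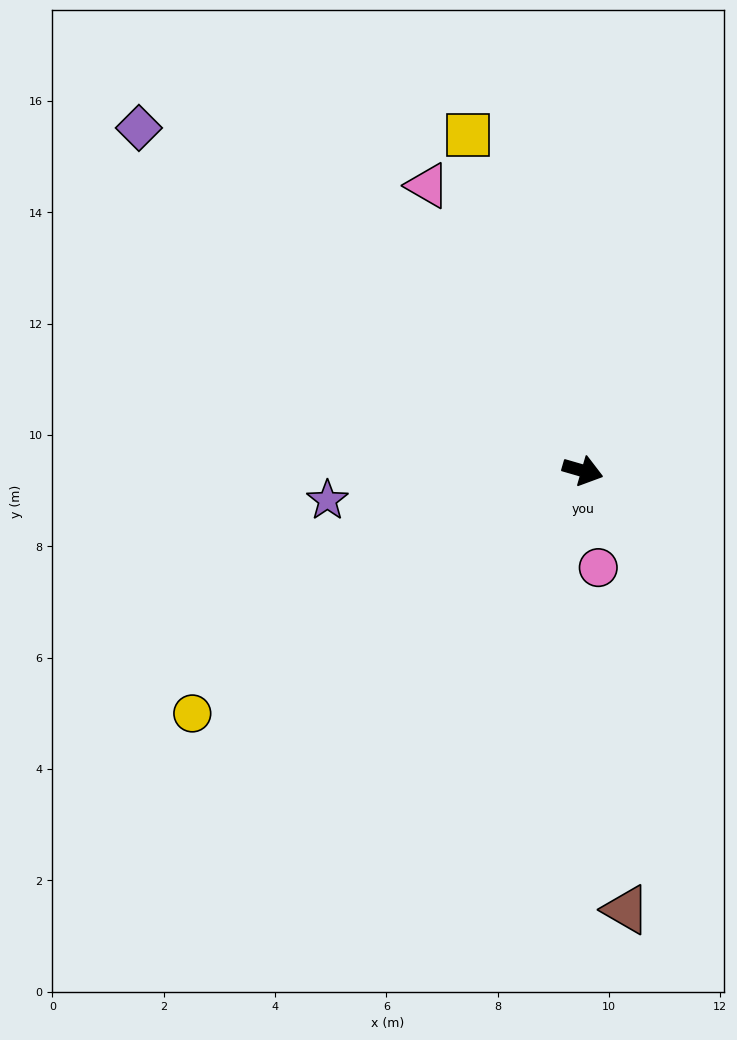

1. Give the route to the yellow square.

turn left 125°, forward 6.4 m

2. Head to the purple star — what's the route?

turn right 157°, forward 4.6 m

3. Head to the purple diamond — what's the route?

turn left 158°, forward 10.1 m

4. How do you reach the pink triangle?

turn left 135°, forward 5.8 m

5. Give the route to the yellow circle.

turn right 132°, forward 8.3 m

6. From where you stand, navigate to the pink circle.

turn right 65°, forward 1.8 m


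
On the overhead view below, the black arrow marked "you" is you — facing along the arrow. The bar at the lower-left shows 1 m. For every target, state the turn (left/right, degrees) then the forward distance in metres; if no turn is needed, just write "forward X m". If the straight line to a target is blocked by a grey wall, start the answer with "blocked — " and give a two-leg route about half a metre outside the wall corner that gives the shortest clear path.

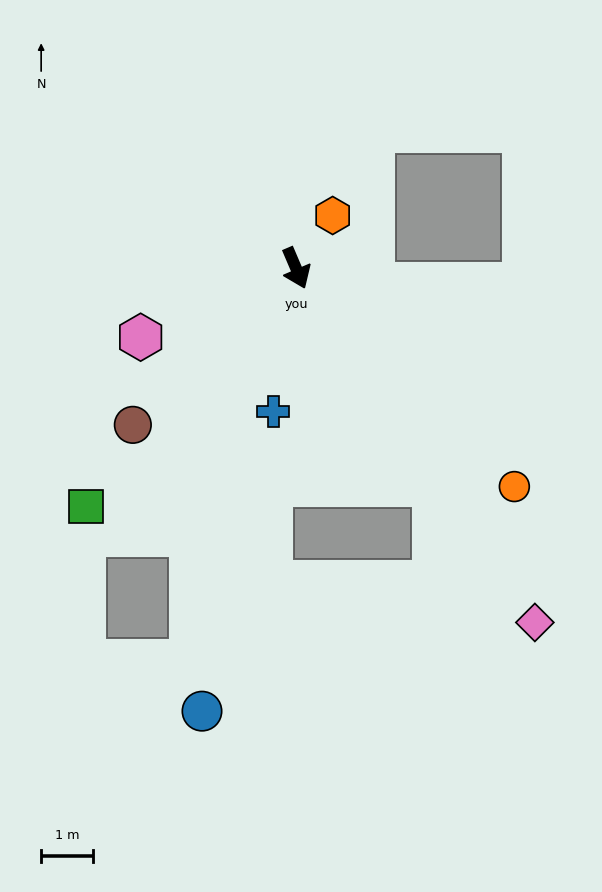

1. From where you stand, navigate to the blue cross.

turn right 32°, forward 2.8 m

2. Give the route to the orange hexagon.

turn left 122°, forward 1.2 m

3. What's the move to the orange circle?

turn left 22°, forward 6.0 m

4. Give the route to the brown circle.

turn right 69°, forward 4.4 m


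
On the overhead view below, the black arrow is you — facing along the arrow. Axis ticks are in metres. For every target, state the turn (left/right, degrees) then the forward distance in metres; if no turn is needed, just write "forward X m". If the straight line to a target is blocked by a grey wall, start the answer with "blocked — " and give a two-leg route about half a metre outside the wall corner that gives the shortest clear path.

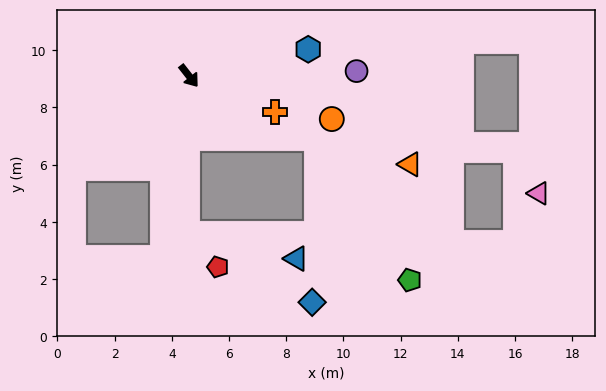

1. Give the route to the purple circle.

turn left 54°, forward 5.9 m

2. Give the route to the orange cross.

turn left 29°, forward 3.3 m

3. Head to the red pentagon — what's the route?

blocked — turn right 39°, forward 5.5 m, then turn left 42°, forward 1.6 m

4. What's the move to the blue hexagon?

turn left 64°, forward 4.3 m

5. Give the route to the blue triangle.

blocked — turn right 39°, forward 5.5 m, then turn left 77°, forward 3.9 m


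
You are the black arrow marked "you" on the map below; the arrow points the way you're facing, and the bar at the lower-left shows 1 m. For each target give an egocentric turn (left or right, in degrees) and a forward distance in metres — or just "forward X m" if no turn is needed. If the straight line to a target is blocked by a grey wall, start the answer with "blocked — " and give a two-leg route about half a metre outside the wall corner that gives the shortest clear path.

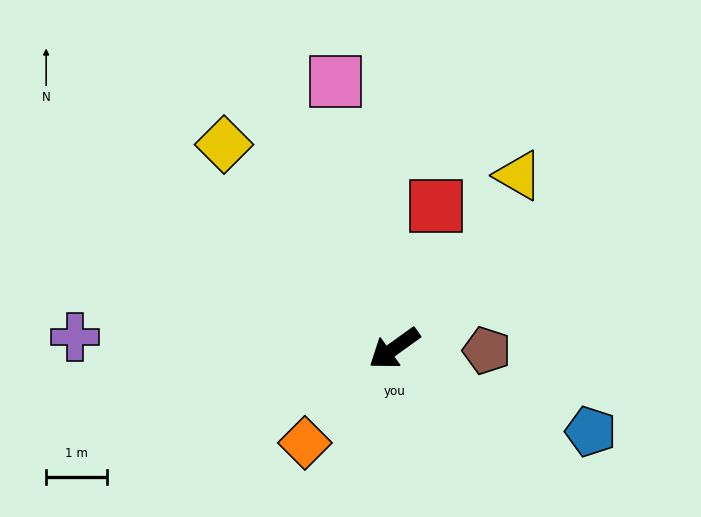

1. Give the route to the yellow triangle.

turn right 161°, forward 3.5 m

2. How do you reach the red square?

turn right 142°, forward 2.4 m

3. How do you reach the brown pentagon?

turn left 143°, forward 1.5 m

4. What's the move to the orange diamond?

turn left 11°, forward 2.1 m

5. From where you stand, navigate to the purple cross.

turn right 38°, forward 5.2 m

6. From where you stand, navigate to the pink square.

turn right 113°, forward 4.5 m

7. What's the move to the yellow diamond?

turn right 86°, forward 4.4 m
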